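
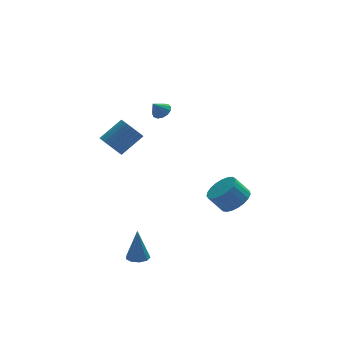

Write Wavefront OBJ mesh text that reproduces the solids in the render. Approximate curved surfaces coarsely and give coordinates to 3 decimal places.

v -0.289 3.684 2.348
v 0.138 3.255 2.558
v -0.871 3.496 3.152
v 0.234 3.572 2.701
v 0.163 3.924 2.733
v -0.05 4.2 2.642
v -0.34 4.312 2.459
v -0.613 4.225 2.24
v -0.783 3.966 2.056
v -0.796 3.617 1.964
v -0.648 3.29 1.995
v -0.386 3.088 2.138
v -0.093 3.075 2.348
v 3.314 0.517 -4.069
v 3.822 -0.248 -3.5
v 2.994 0.019 -2.402
v 2.486 0.783 -2.971
v 4.066 0.117 -3.404
v 3.238 0.384 -2.307
v 4.18 0.551 -3.424
v 3.352 0.818 -2.327
v 4.144 0.979 -3.555
v 3.316 1.246 -2.458
v 3.964 1.327 -3.775
v 3.137 1.594 -2.678
v 3.672 1.535 -4.046
v 2.845 1.802 -2.949
v 3.318 1.567 -4.32
v 2.491 1.834 -3.223
v 2.964 1.417 -4.552
v 2.136 1.684 -3.454
v 2.669 1.111 -4.699
v 1.842 1.378 -3.602
v 2.487 0.703 -4.738
v 1.659 0.97 -3.64
v 2.447 0.262 -4.661
v 1.619 0.529 -3.563
v 2.557 -0.134 -4.481
v 1.729 0.133 -3.384
v 2.798 -0.418 -4.23
v 1.97 -0.152 -3.133
v 3.128 -0.541 -3.952
v 2.301 -0.274 -2.854
v 3.49 -0.481 -3.693
v 2.663 -0.214 -2.596
v -3.668 -3.467 -4.98
v -3.01 -3.676 -4.972
v -3.632 -3.273 -2.92
v -3.03 -3.207 -5.016
v -3.348 -2.859 -5.043
v -3.816 -2.796 -5.041
v -4.214 -3.047 -5.01
v -4.357 -3.495 -4.966
v -4.178 -3.929 -4.928
v -3.76 -4.148 -4.914
v -3.299 -4.048 -4.932
v -4.529 -1.035 2.771
v -4.058 -1.613 2.363
v -2.719 -1.282 3.441
v -3.191 -0.705 3.849
v -3.987 -1.338 2.191
v -2.649 -1.008 3.269
v -3.999 -1.017 2.107
v -2.66 -0.687 3.185
v -4.091 -0.699 2.124
v -2.753 -0.369 3.203
v -4.25 -0.433 2.24
v -2.912 -0.102 3.318
v -4.452 -0.257 2.437
v -3.114 0.073 3.515
v -4.666 -0.201 2.684
v -3.327 0.13 3.763
v -4.858 -0.271 2.945
v -3.52 0.059 4.023
v -5.001 -0.458 3.179
v -3.662 -0.127 4.257
v -5.071 -0.732 3.351
v -3.733 -0.402 4.429
v -5.06 -1.053 3.435
v -3.721 -0.723 4.513
v -4.967 -1.371 3.417
v -3.629 -1.041 4.496
v -4.808 -1.638 3.302
v -3.47 -1.307 4.38
v -4.606 -1.813 3.105
v -3.268 -1.483 4.183
v -4.393 -1.87 2.857
v -3.054 -1.539 3.936
v -4.2 -1.799 2.597
v -2.862 -1.469 3.675
f 2 1 4
f 2 4 3
f 4 1 5
f 4 5 3
f 5 1 6
f 5 6 3
f 6 1 7
f 6 7 3
f 7 1 8
f 7 8 3
f 8 1 9
f 8 9 3
f 9 1 10
f 9 10 3
f 10 1 11
f 10 11 3
f 11 1 12
f 11 12 3
f 12 1 13
f 12 13 3
f 13 1 2
f 13 2 3
f 15 14 18
f 15 18 16
f 16 18 19
f 16 19 17
f 18 14 20
f 18 20 19
f 19 20 21
f 19 21 17
f 20 14 22
f 20 22 21
f 21 22 23
f 21 23 17
f 22 14 24
f 22 24 23
f 23 24 25
f 23 25 17
f 24 14 26
f 24 26 25
f 25 26 27
f 25 27 17
f 26 14 28
f 26 28 27
f 27 28 29
f 27 29 17
f 28 14 30
f 28 30 29
f 29 30 31
f 29 31 17
f 30 14 32
f 30 32 31
f 31 32 33
f 31 33 17
f 32 14 34
f 32 34 33
f 33 34 35
f 33 35 17
f 34 14 36
f 34 36 35
f 35 36 37
f 35 37 17
f 36 14 38
f 36 38 37
f 37 38 39
f 37 39 17
f 38 14 40
f 38 40 39
f 39 40 41
f 39 41 17
f 40 14 42
f 40 42 41
f 41 42 43
f 41 43 17
f 42 14 44
f 42 44 43
f 43 44 45
f 43 45 17
f 44 14 15
f 44 15 45
f 45 15 16
f 45 16 17
f 47 46 49
f 47 49 48
f 49 46 50
f 49 50 48
f 50 46 51
f 50 51 48
f 51 46 52
f 51 52 48
f 52 46 53
f 52 53 48
f 53 46 54
f 53 54 48
f 54 46 55
f 54 55 48
f 55 46 56
f 55 56 48
f 56 46 47
f 56 47 48
f 58 57 61
f 58 61 59
f 59 61 62
f 59 62 60
f 61 57 63
f 61 63 62
f 62 63 64
f 62 64 60
f 63 57 65
f 63 65 64
f 64 65 66
f 64 66 60
f 65 57 67
f 65 67 66
f 66 67 68
f 66 68 60
f 67 57 69
f 67 69 68
f 68 69 70
f 68 70 60
f 69 57 71
f 69 71 70
f 70 71 72
f 70 72 60
f 71 57 73
f 71 73 72
f 72 73 74
f 72 74 60
f 73 57 75
f 73 75 74
f 74 75 76
f 74 76 60
f 75 57 77
f 75 77 76
f 76 77 78
f 76 78 60
f 77 57 79
f 77 79 78
f 78 79 80
f 78 80 60
f 79 57 81
f 79 81 80
f 80 81 82
f 80 82 60
f 81 57 83
f 81 83 82
f 82 83 84
f 82 84 60
f 83 57 85
f 83 85 84
f 84 85 86
f 84 86 60
f 85 57 87
f 85 87 86
f 86 87 88
f 86 88 60
f 87 57 89
f 87 89 88
f 88 89 90
f 88 90 60
f 89 57 58
f 89 58 90
f 90 58 59
f 90 59 60



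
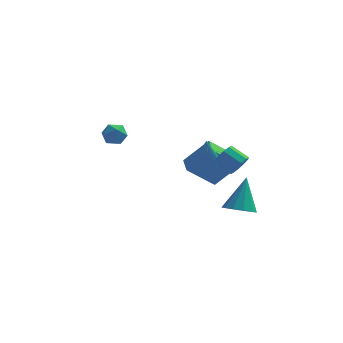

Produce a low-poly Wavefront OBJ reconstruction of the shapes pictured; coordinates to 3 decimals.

v 3.576 -0.251 -1.252
v 4.397 0.057 -1.533
v 3.824 0.791 0.612
v 4.049 0.41 -1.684
v 3.551 0.553 -1.698
v 3.061 0.441 -1.571
v 2.735 0.11 -1.342
v 2.676 -0.337 -1.085
v 2.903 -0.756 -0.881
v 3.344 -1.014 -0.795
v 3.859 -1.031 -0.854
v 4.284 -0.799 -1.04
v 4.484 -0.394 -1.293
v 3.729 -1.741 2.672
v 4.085 -1.193 2.894
v 3.187 -0.851 3.489
v 2.831 -1.399 3.268
v 3.886 -1.084 2.533
v 2.989 -0.742 3.128
v 3.628 -1.226 2.224
v 2.73 -0.884 2.82
v 3.408 -1.565 2.087
v 2.51 -1.223 2.683
v 3.311 -1.971 2.174
v 2.413 -1.629 2.769
v 3.373 -2.289 2.451
v 2.475 -1.947 3.046
v 3.571 -2.398 2.812
v 2.674 -2.056 3.407
v 3.83 -2.256 3.12
v 2.932 -1.914 3.716
v 4.05 -1.917 3.257
v 3.152 -1.575 3.853
v 4.147 -1.511 3.171
v 3.249 -1.169 3.766
v 1.674 1.947 1.097
v 2.35 1.787 1.013
v 1.706 1.093 2.983
v 2.35 2.117 1.163
v 2.168 2.402 1.295
v 1.854 2.564 1.374
v 1.492 2.561 1.378
v 1.178 2.394 1.308
v 0.998 2.107 1.181
v 0.998 1.776 1.032
v 1.18 1.492 0.9
v 1.494 1.329 0.821
v 1.856 1.332 0.816
v 2.17 1.5 0.886
v 0.515 2.335 0.174
v 1.848 2.463 1.66
v 0.198 3.392 0.367
v 1.532 3.52 1.852
v 1.928 3 -1.152
v 3.262 3.128 0.333
v 1.612 4.057 -0.96
v 2.945 4.185 0.526
v -4.162 3.322 2.182
v -3.666 3.606 1.654
v -3.214 2.714 2.746
v -2.718 2.998 2.218
v -3.044 3.474 2.741
v -3.629 3.849 2.392
v -3.251 2.471 2.008
v -3.836 2.846 1.659
v -3.103 3.079 1.546
v -2.975 3.699 1.999
v -3.905 2.621 2.401
v -3.777 3.241 2.854
f 2 1 4
f 2 4 3
f 4 1 5
f 4 5 3
f 5 1 6
f 5 6 3
f 6 1 7
f 6 7 3
f 7 1 8
f 7 8 3
f 8 1 9
f 8 9 3
f 9 1 10
f 9 10 3
f 10 1 11
f 10 11 3
f 11 1 12
f 11 12 3
f 12 1 13
f 12 13 3
f 13 1 2
f 13 2 3
f 15 14 18
f 15 18 16
f 16 18 19
f 16 19 17
f 18 14 20
f 18 20 19
f 19 20 21
f 19 21 17
f 20 14 22
f 20 22 21
f 21 22 23
f 21 23 17
f 22 14 24
f 22 24 23
f 23 24 25
f 23 25 17
f 24 14 26
f 24 26 25
f 25 26 27
f 25 27 17
f 26 14 28
f 26 28 27
f 27 28 29
f 27 29 17
f 28 14 30
f 28 30 29
f 29 30 31
f 29 31 17
f 30 14 32
f 30 32 31
f 31 32 33
f 31 33 17
f 32 14 34
f 32 34 33
f 33 34 35
f 33 35 17
f 34 14 15
f 34 15 35
f 35 15 16
f 35 16 17
f 37 36 39
f 37 39 38
f 39 36 40
f 39 40 38
f 40 36 41
f 40 41 38
f 41 36 42
f 41 42 38
f 42 36 43
f 42 43 38
f 43 36 44
f 43 44 38
f 44 36 45
f 44 45 38
f 45 36 46
f 45 46 38
f 46 36 47
f 46 47 38
f 47 36 48
f 47 48 38
f 48 36 49
f 48 49 38
f 49 36 37
f 49 37 38
f 51 53 50
f 54 51 50
f 50 53 52
f 52 54 50
f 51 57 53
f 55 51 54
f 55 57 51
f 53 57 52
f 56 54 52
f 52 57 56
f 56 55 54
f 57 55 56
f 58 69 63
f 58 63 59
f 58 59 65
f 58 65 68
f 58 68 69
f 59 63 67
f 63 69 62
f 69 68 60
f 68 65 64
f 65 59 66
f 61 67 62
f 61 62 60
f 61 60 64
f 61 64 66
f 61 66 67
f 62 67 63
f 60 62 69
f 64 60 68
f 66 64 65
f 67 66 59



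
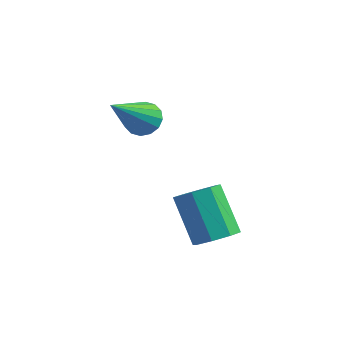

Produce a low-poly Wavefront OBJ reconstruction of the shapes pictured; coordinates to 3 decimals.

v -0.496 -2.59 -4.519
v 0.017 -2.749 -4.086
v -0.911 -2.269 -2.809
v -1.424 -2.11 -3.241
v 0.043 -2.249 -4.255
v -0.885 -1.769 -2.978
v -0.247 -1.949 -4.579
v -1.175 -1.469 -3.302
v -0.683 -2.025 -4.867
v -1.611 -1.545 -3.59
v -1.009 -2.431 -4.951
v -1.937 -1.951 -3.674
v -1.035 -2.931 -4.782
v -1.963 -2.451 -3.505
v -0.745 -3.231 -4.458
v -1.673 -2.751 -3.181
v -0.309 -3.155 -4.17
v -1.237 -2.675 -2.893
v -3.867 -0.982 -1.841
v -3.285 -1.082 -1.948
v -3.873 -2.578 -0.399
v -3.29 -0.873 -1.718
v -3.449 -0.694 -1.52
v -3.721 -0.593 -1.409
v -4.031 -0.595 -1.413
v -4.298 -0.702 -1.532
v -4.449 -0.883 -1.733
v -4.444 -1.091 -1.964
v -4.285 -1.27 -2.161
v -4.013 -1.372 -2.273
v -3.703 -1.37 -2.269
v -3.436 -1.263 -2.15
f 2 1 5
f 2 5 3
f 3 5 6
f 3 6 4
f 5 1 7
f 5 7 6
f 6 7 8
f 6 8 4
f 7 1 9
f 7 9 8
f 8 9 10
f 8 10 4
f 9 1 11
f 9 11 10
f 10 11 12
f 10 12 4
f 11 1 13
f 11 13 12
f 12 13 14
f 12 14 4
f 13 1 15
f 13 15 14
f 14 15 16
f 14 16 4
f 15 1 17
f 15 17 16
f 16 17 18
f 16 18 4
f 17 1 2
f 17 2 18
f 18 2 3
f 18 3 4
f 20 19 22
f 20 22 21
f 22 19 23
f 22 23 21
f 23 19 24
f 23 24 21
f 24 19 25
f 24 25 21
f 25 19 26
f 25 26 21
f 26 19 27
f 26 27 21
f 27 19 28
f 27 28 21
f 28 19 29
f 28 29 21
f 29 19 30
f 29 30 21
f 30 19 31
f 30 31 21
f 31 19 32
f 31 32 21
f 32 19 20
f 32 20 21



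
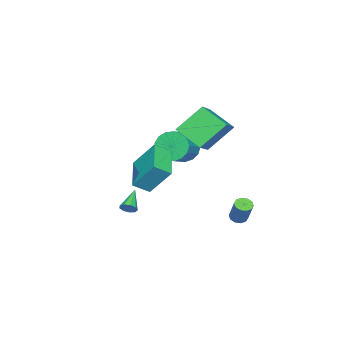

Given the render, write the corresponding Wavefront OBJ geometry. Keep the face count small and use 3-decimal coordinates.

v -2.18 2.022 -4.045
v -1.86 2.364 -4.315
v -1.38 2.979 -2.964
v -1.7 2.638 -2.695
v -2.157 2.51 -4.276
v -1.677 3.125 -2.925
v -2.463 2.47 -4.149
v -1.983 3.085 -2.798
v -2.661 2.259 -3.982
v -2.181 2.874 -2.631
v -2.675 1.958 -3.84
v -2.195 2.573 -2.489
v -2.5 1.681 -3.776
v -2.02 2.296 -2.425
v -2.203 1.535 -3.815
v -1.723 2.15 -2.464
v -1.897 1.575 -3.942
v -1.417 2.19 -2.591
v -1.699 1.786 -4.109
v -1.219 2.401 -2.758
v -1.685 2.087 -4.251
v -1.205 2.702 -2.9
v 2.346 -0.766 0.757
v 2.16 0.464 2.362
v 4.072 0.354 0.099
v 3.886 1.584 1.704
v 2.994 -1.424 1.336
v 2.808 -0.194 2.941
v 4.72 -0.304 0.678
v 4.534 0.926 2.283
v -3.818 -2.677 -0.492
v -3.42 -2.287 -1.405
v -2.004 -2.133 -0.722
v -2.402 -2.523 0.192
v -3.586 -1.872 -1.156
v -2.169 -1.717 -0.473
v -3.804 -1.64 -0.755
v -2.388 -1.486 -0.072
v -4.026 -1.647 -0.294
v -2.61 -1.492 0.39
v -4.201 -1.889 0.123
v -2.784 -1.734 0.806
v -4.287 -2.312 0.398
v -2.871 -2.157 1.081
v -4.266 -2.819 0.47
v -2.85 -2.664 1.153
v -4.143 -3.293 0.321
v -2.727 -3.138 1.004
v -3.945 -3.626 -0.014
v -2.529 -3.472 0.669
v -3.718 -3.742 -0.458
v -2.302 -3.587 0.225
v -3.514 -3.614 -0.91
v -2.098 -3.459 -0.227
v -3.38 -3.271 -1.266
v -1.963 -3.117 -0.583
v -3.346 -2.793 -1.445
v -1.929 -2.638 -0.761
v -1.154 0.638 1.215
v -1.172 -0.919 2.176
v -2.34 1.577 2.714
v -2.359 0.02 3.675
v 0.599 1.24 2.225
v 0.58 -0.317 3.186
v -0.588 2.179 3.724
v -0.606 0.622 4.685
v 0.262 -3.658 -3.949
v 0.567 -3.724 -3.521
v -1.002 -4.062 -3.111
v 0.447 -3.382 -3.536
v 0.241 -3.169 -3.745
v 0.044 -3.185 -4.049
v -0.05 -3.422 -4.306
v 0.001 -3.769 -4.397
v 0.175 -4.064 -4.277
v 0.389 -4.169 -4.005
v 0.544 -4.034 -3.706
f 2 1 5
f 2 5 3
f 3 5 6
f 3 6 4
f 5 1 7
f 5 7 6
f 6 7 8
f 6 8 4
f 7 1 9
f 7 9 8
f 8 9 10
f 8 10 4
f 9 1 11
f 9 11 10
f 10 11 12
f 10 12 4
f 11 1 13
f 11 13 12
f 12 13 14
f 12 14 4
f 13 1 15
f 13 15 14
f 14 15 16
f 14 16 4
f 15 1 17
f 15 17 16
f 16 17 18
f 16 18 4
f 17 1 19
f 17 19 18
f 18 19 20
f 18 20 4
f 19 1 21
f 19 21 20
f 20 21 22
f 20 22 4
f 21 1 2
f 21 2 22
f 22 2 3
f 22 3 4
f 24 26 23
f 27 24 23
f 23 26 25
f 25 27 23
f 24 30 26
f 28 24 27
f 28 30 24
f 26 30 25
f 29 27 25
f 25 30 29
f 29 28 27
f 30 28 29
f 32 31 35
f 32 35 33
f 33 35 36
f 33 36 34
f 35 31 37
f 35 37 36
f 36 37 38
f 36 38 34
f 37 31 39
f 37 39 38
f 38 39 40
f 38 40 34
f 39 31 41
f 39 41 40
f 40 41 42
f 40 42 34
f 41 31 43
f 41 43 42
f 42 43 44
f 42 44 34
f 43 31 45
f 43 45 44
f 44 45 46
f 44 46 34
f 45 31 47
f 45 47 46
f 46 47 48
f 46 48 34
f 47 31 49
f 47 49 48
f 48 49 50
f 48 50 34
f 49 31 51
f 49 51 50
f 50 51 52
f 50 52 34
f 51 31 53
f 51 53 52
f 52 53 54
f 52 54 34
f 53 31 55
f 53 55 54
f 54 55 56
f 54 56 34
f 55 31 57
f 55 57 56
f 56 57 58
f 56 58 34
f 57 31 32
f 57 32 58
f 58 32 33
f 58 33 34
f 60 62 59
f 63 60 59
f 59 62 61
f 61 63 59
f 60 66 62
f 64 60 63
f 64 66 60
f 62 66 61
f 65 63 61
f 61 66 65
f 65 64 63
f 66 64 65
f 68 67 70
f 68 70 69
f 70 67 71
f 70 71 69
f 71 67 72
f 71 72 69
f 72 67 73
f 72 73 69
f 73 67 74
f 73 74 69
f 74 67 75
f 74 75 69
f 75 67 76
f 75 76 69
f 76 67 77
f 76 77 69
f 77 67 68
f 77 68 69



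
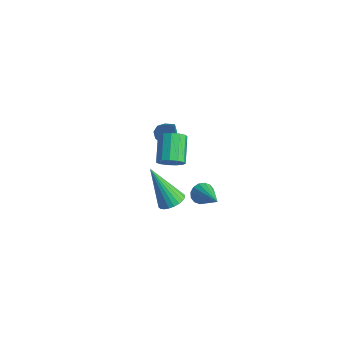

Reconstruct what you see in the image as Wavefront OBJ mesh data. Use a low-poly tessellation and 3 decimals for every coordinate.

v 0.324 -2.464 -4.634
v 0.736 -2.963 -4.504
v -0.704 -2.836 -2.806
v 0.86 -2.765 -4.394
v 0.902 -2.522 -4.321
v 0.856 -2.27 -4.295
v 0.73 -2.047 -4.321
v 0.541 -1.888 -4.394
v 0.32 -1.816 -4.504
v 0.099 -1.843 -4.634
v -0.088 -1.964 -4.764
v -0.212 -2.162 -4.874
v -0.254 -2.405 -4.947
v -0.208 -2.657 -4.973
v -0.081 -2.88 -4.947
v 0.107 -3.039 -4.873
v 0.329 -3.111 -4.763
v 0.549 -3.084 -4.634
v 2.428 -4.268 0.959
v 2.826 -3.796 0.904
v 2.01 -3.02 1.666
v 1.612 -3.492 1.721
v 2.602 -3.768 0.636
v 1.786 -2.992 1.399
v 2.324 -3.899 0.472
v 1.508 -3.123 1.234
v 2.078 -4.147 0.461
v 1.262 -3.371 1.224
v 1.944 -4.434 0.609
v 1.128 -3.658 1.372
v 1.963 -4.668 0.868
v 1.147 -3.892 1.63
v 2.13 -4.775 1.155
v 1.314 -3.999 1.918
v 2.392 -4.721 1.381
v 1.575 -3.945 2.143
v 2.665 -4.523 1.472
v 1.849 -3.747 2.234
v 2.863 -4.245 1.4
v 2.047 -3.468 2.163
v 2.923 -3.973 1.188
v 2.107 -3.197 1.951
v 2.53 -2.606 -2.213
v 2.825 -2.352 -2.602
v 3.97 -3.014 -1.387
v 2.77 -2.151 -2.408
v 2.651 -2.072 -2.161
v 2.5 -2.136 -1.929
v 2.356 -2.326 -1.773
v 2.259 -2.591 -1.735
v 2.235 -2.86 -1.825
v 2.29 -3.061 -2.019
v 2.409 -3.14 -2.266
v 2.56 -3.076 -2.498
v 2.704 -2.886 -2.654
v 2.801 -2.621 -2.692
v -1.489 -1.313 -1.782
v -1.242 -1.726 -2.027
v -0.411 -1.667 -0.098
v -1.052 -1.414 -2.083
v -1.067 -1.055 -1.998
v -1.28 -0.817 -1.812
v -1.59 -0.811 -1.612
v -1.853 -1.04 -1.491
v -1.946 -1.397 -1.506
v -1.825 -1.715 -1.651
v -1.547 -1.845 -1.856
f 2 1 4
f 2 4 3
f 4 1 5
f 4 5 3
f 5 1 6
f 5 6 3
f 6 1 7
f 6 7 3
f 7 1 8
f 7 8 3
f 8 1 9
f 8 9 3
f 9 1 10
f 9 10 3
f 10 1 11
f 10 11 3
f 11 1 12
f 11 12 3
f 12 1 13
f 12 13 3
f 13 1 14
f 13 14 3
f 14 1 15
f 14 15 3
f 15 1 16
f 15 16 3
f 16 1 17
f 16 17 3
f 17 1 18
f 17 18 3
f 18 1 2
f 18 2 3
f 20 19 23
f 20 23 21
f 21 23 24
f 21 24 22
f 23 19 25
f 23 25 24
f 24 25 26
f 24 26 22
f 25 19 27
f 25 27 26
f 26 27 28
f 26 28 22
f 27 19 29
f 27 29 28
f 28 29 30
f 28 30 22
f 29 19 31
f 29 31 30
f 30 31 32
f 30 32 22
f 31 19 33
f 31 33 32
f 32 33 34
f 32 34 22
f 33 19 35
f 33 35 34
f 34 35 36
f 34 36 22
f 35 19 37
f 35 37 36
f 36 37 38
f 36 38 22
f 37 19 39
f 37 39 38
f 38 39 40
f 38 40 22
f 39 19 41
f 39 41 40
f 40 41 42
f 40 42 22
f 41 19 20
f 41 20 42
f 42 20 21
f 42 21 22
f 44 43 46
f 44 46 45
f 46 43 47
f 46 47 45
f 47 43 48
f 47 48 45
f 48 43 49
f 48 49 45
f 49 43 50
f 49 50 45
f 50 43 51
f 50 51 45
f 51 43 52
f 51 52 45
f 52 43 53
f 52 53 45
f 53 43 54
f 53 54 45
f 54 43 55
f 54 55 45
f 55 43 56
f 55 56 45
f 56 43 44
f 56 44 45
f 58 57 60
f 58 60 59
f 60 57 61
f 60 61 59
f 61 57 62
f 61 62 59
f 62 57 63
f 62 63 59
f 63 57 64
f 63 64 59
f 64 57 65
f 64 65 59
f 65 57 66
f 65 66 59
f 66 57 67
f 66 67 59
f 67 57 58
f 67 58 59



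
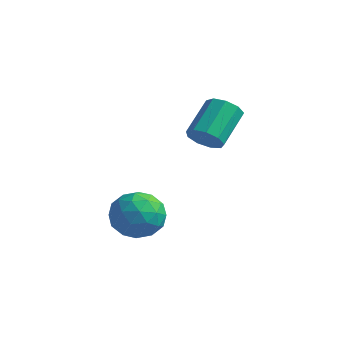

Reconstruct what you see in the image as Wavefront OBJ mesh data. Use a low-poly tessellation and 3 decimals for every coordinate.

v 2.754 2.266 0.324
v 3.549 2.199 0.619
v 3.22 3.727 1.851
v 2.426 3.794 1.556
v 3.535 2.562 0.165
v 3.207 4.09 1.397
v 3.156 2.787 -0.215
v 2.827 4.315 1.017
v 2.589 2.767 -0.342
v 2.26 4.295 0.89
v 2.099 2.514 -0.158
v 1.771 4.042 1.074
v 1.916 2.144 0.252
v 1.588 3.672 1.484
v 2.125 1.831 0.695
v 1.797 3.359 1.927
v 2.628 1.722 0.965
v 2.3 3.25 2.197
v 3.191 1.867 0.935
v 2.862 3.395 2.167
v 1.97 -0.711 -1.939
v 3.171 -0.695 -2.207
v 1.609 -1.725 -3.613
v 2.81 -1.709 -3.881
v 2.4 -2.38 -2.935
v 2.623 -1.753 -1.9
v 2.157 -0.667 -3.92
v 2.38 -0.04 -2.885
v 3.286 -0.668 -3.432
v 3.436 -1.727 -2.823
v 1.344 -0.693 -2.997
v 1.494 -1.752 -2.388
v 2.602 -0.614 -1.926
v 2.178 -1.806 -3.894
v 1.937 -2.2 -3.338
v 2.642 -2.191 -3.496
v 2.28 -1.236 -1.745
v 2.986 -1.226 -1.903
v 2.533 -2.217 -2.331
v 1.794 -1.194 -3.917
v 2.5 -1.184 -4.075
v 2.138 -0.229 -2.324
v 2.843 -0.22 -2.482
v 2.247 -0.203 -3.489
v 3.376 -0.589 -2.803
v 3.163 -1.185 -3.788
v 2.78 -0.572 -3.81
v 2.911 -0.204 -3.202
v 3.464 -1.211 -2.446
v 3.252 -1.807 -3.43
v 3.011 -2.201 -2.873
v 3.142 -1.833 -2.265
v 3.532 -1.195 -3.165
v 1.528 -0.613 -2.39
v 1.316 -1.209 -3.374
v 1.638 -0.587 -3.555
v 1.769 -0.219 -2.947
v 1.617 -1.235 -2.032
v 1.404 -1.831 -3.017
v 1.869 -2.216 -2.618
v 2 -1.848 -2.01
v 1.248 -1.225 -2.655
f 2 1 5
f 2 5 3
f 3 5 6
f 3 6 4
f 5 1 7
f 5 7 6
f 6 7 8
f 6 8 4
f 7 1 9
f 7 9 8
f 8 9 10
f 8 10 4
f 9 1 11
f 9 11 10
f 10 11 12
f 10 12 4
f 11 1 13
f 11 13 12
f 12 13 14
f 12 14 4
f 13 1 15
f 13 15 14
f 14 15 16
f 14 16 4
f 15 1 17
f 15 17 16
f 16 17 18
f 16 18 4
f 17 1 19
f 17 19 18
f 18 19 20
f 18 20 4
f 19 1 2
f 19 2 20
f 20 2 3
f 20 3 4
f 21 58 37
f 58 32 61
f 37 61 26
f 58 61 37
f 21 37 33
f 37 26 38
f 33 38 22
f 37 38 33
f 21 33 42
f 33 22 43
f 42 43 28
f 33 43 42
f 21 42 54
f 42 28 57
f 54 57 31
f 42 57 54
f 21 54 58
f 54 31 62
f 58 62 32
f 54 62 58
f 22 38 49
f 38 26 52
f 49 52 30
f 38 52 49
f 26 61 39
f 61 32 60
f 39 60 25
f 61 60 39
f 32 62 59
f 62 31 55
f 59 55 23
f 62 55 59
f 31 57 56
f 57 28 44
f 56 44 27
f 57 44 56
f 28 43 48
f 43 22 45
f 48 45 29
f 43 45 48
f 24 50 36
f 50 30 51
f 36 51 25
f 50 51 36
f 24 36 34
f 36 25 35
f 34 35 23
f 36 35 34
f 24 34 41
f 34 23 40
f 41 40 27
f 34 40 41
f 24 41 46
f 41 27 47
f 46 47 29
f 41 47 46
f 24 46 50
f 46 29 53
f 50 53 30
f 46 53 50
f 25 51 39
f 51 30 52
f 39 52 26
f 51 52 39
f 23 35 59
f 35 25 60
f 59 60 32
f 35 60 59
f 27 40 56
f 40 23 55
f 56 55 31
f 40 55 56
f 29 47 48
f 47 27 44
f 48 44 28
f 47 44 48
f 30 53 49
f 53 29 45
f 49 45 22
f 53 45 49



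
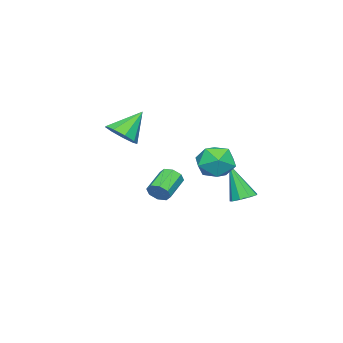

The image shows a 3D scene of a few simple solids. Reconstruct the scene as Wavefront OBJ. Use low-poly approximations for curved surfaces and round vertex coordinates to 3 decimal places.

v 1.983 0.94 -1.474
v 2.215 1.117 -1.007
v 1.068 1.117 -0.439
v 0.837 0.94 -0.906
v 2.092 1.433 -1.256
v 0.945 1.434 -0.688
v 1.905 1.461 -1.633
v 0.758 1.461 -1.064
v 1.765 1.183 -1.916
v 0.618 1.183 -1.348
v 1.752 0.763 -1.941
v 0.605 0.763 -1.373
v 1.875 0.446 -1.692
v 0.728 0.447 -1.124
v 2.062 0.419 -1.316
v 0.915 0.419 -0.747
v 2.202 0.697 -1.032
v 1.055 0.697 -0.464
v -1.079 -2.562 0.317
v -0.398 -2.525 0.841
v -2.021 -2.018 1.503
v -0.461 -2.014 0.556
v -0.813 -1.76 0.159
v -1.29 -1.881 -0.164
v -1.667 -2.321 -0.262
v -1.77 -2.874 -0.089
v -1.549 -3.281 0.273
v -1.108 -3.352 0.656
v -0.653 -3.053 0.88
v -3.465 2.163 -3.374
v -2.889 1.892 -3.438
v -3.635 1.377 -1.586
v -2.848 2.289 -3.26
v -3.096 2.628 -3.134
v -3.517 2.749 -3.121
v -3.913 2.595 -3.226
v -4.1 2.24 -3.4
v -3.99 1.848 -3.562
v -3.634 1.604 -3.636
v -3.199 1.621 -3.587
v -0.235 3.212 0.165
v 0.557 3.734 0.04
v 0.623 1.926 0.24
v 1.415 2.448 0.115
v 0.919 2.52 0.93
v 0.388 3.315 0.883
v 0.792 2.345 -0.603
v 0.261 3.14 -0.65
v 1.192 3.198 -0.435
v 1.27 3.306 0.513
v -0.09 2.354 -0.233
v -0.012 2.462 0.715
f 2 1 5
f 2 5 3
f 3 5 6
f 3 6 4
f 5 1 7
f 5 7 6
f 6 7 8
f 6 8 4
f 7 1 9
f 7 9 8
f 8 9 10
f 8 10 4
f 9 1 11
f 9 11 10
f 10 11 12
f 10 12 4
f 11 1 13
f 11 13 12
f 12 13 14
f 12 14 4
f 13 1 15
f 13 15 14
f 14 15 16
f 14 16 4
f 15 1 17
f 15 17 16
f 16 17 18
f 16 18 4
f 17 1 2
f 17 2 18
f 18 2 3
f 18 3 4
f 20 19 22
f 20 22 21
f 22 19 23
f 22 23 21
f 23 19 24
f 23 24 21
f 24 19 25
f 24 25 21
f 25 19 26
f 25 26 21
f 26 19 27
f 26 27 21
f 27 19 28
f 27 28 21
f 28 19 29
f 28 29 21
f 29 19 20
f 29 20 21
f 31 30 33
f 31 33 32
f 33 30 34
f 33 34 32
f 34 30 35
f 34 35 32
f 35 30 36
f 35 36 32
f 36 30 37
f 36 37 32
f 37 30 38
f 37 38 32
f 38 30 39
f 38 39 32
f 39 30 40
f 39 40 32
f 40 30 31
f 40 31 32
f 41 52 46
f 41 46 42
f 41 42 48
f 41 48 51
f 41 51 52
f 42 46 50
f 46 52 45
f 52 51 43
f 51 48 47
f 48 42 49
f 44 50 45
f 44 45 43
f 44 43 47
f 44 47 49
f 44 49 50
f 45 50 46
f 43 45 52
f 47 43 51
f 49 47 48
f 50 49 42



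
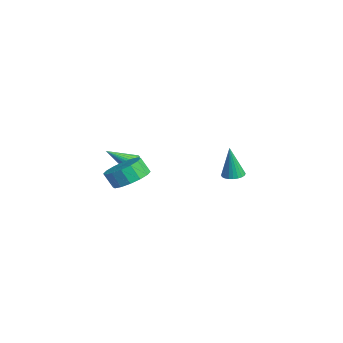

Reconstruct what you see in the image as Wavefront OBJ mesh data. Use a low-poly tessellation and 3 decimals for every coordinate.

v -0.267 -1.697 -3.071
v 0.009 -2.052 -3.512
v -0.333 -3.163 -1.929
v 0.215 -1.959 -3.38
v 0.338 -1.82 -3.195
v 0.357 -1.66 -2.988
v 0.267 -1.507 -2.796
v 0.085 -1.386 -2.651
v -0.157 -1.319 -2.579
v -0.419 -1.317 -2.592
v -0.654 -1.381 -2.688
v -0.823 -1.499 -2.85
v -0.895 -1.652 -3.05
v -0.859 -1.812 -3.254
v -0.72 -1.953 -3.426
v -0.503 -2.049 -3.537
v -0.245 -2.084 -3.567
v 4.102 -3.049 -1.918
v 4.781 -2.404 -1.34
v 4.418 -2.807 -0.464
v 3.738 -3.451 -1.042
v 4.303 -2.1 -1.398
v 3.94 -2.503 -0.523
v 3.771 -2.05 -1.596
v 3.408 -2.453 -0.72
v 3.328 -2.268 -1.88
v 2.965 -2.67 -1.004
v 3.092 -2.694 -2.174
v 2.729 -3.097 -1.298
v 3.127 -3.216 -2.399
v 2.764 -3.619 -1.523
v 3.422 -3.693 -2.496
v 3.059 -4.096 -1.62
v 3.9 -3.997 -2.437
v 3.537 -4.4 -1.562
v 4.432 -4.047 -2.24
v 4.069 -4.45 -1.364
v 4.875 -3.83 -1.956
v 4.512 -4.232 -1.08
v 5.111 -3.403 -1.662
v 4.748 -3.806 -0.786
v 5.076 -2.881 -1.437
v 4.713 -3.284 -0.561
v 0.607 3.771 -4.369
v 1.048 4.271 -4.303
v 0.553 3.549 -2.311
v 0.822 4.401 -4.295
v 0.563 4.436 -4.298
v 0.31 4.369 -4.312
v 0.103 4.211 -4.335
v -0.027 3.986 -4.362
v -0.061 3.728 -4.391
v 0.007 3.477 -4.416
v 0.166 3.271 -4.434
v 0.393 3.14 -4.442
v 0.652 3.106 -4.439
v 0.904 3.173 -4.425
v 1.111 3.331 -4.403
v 1.242 3.556 -4.375
v 1.276 3.813 -4.346
v 1.208 4.064 -4.321
f 2 1 4
f 2 4 3
f 4 1 5
f 4 5 3
f 5 1 6
f 5 6 3
f 6 1 7
f 6 7 3
f 7 1 8
f 7 8 3
f 8 1 9
f 8 9 3
f 9 1 10
f 9 10 3
f 10 1 11
f 10 11 3
f 11 1 12
f 11 12 3
f 12 1 13
f 12 13 3
f 13 1 14
f 13 14 3
f 14 1 15
f 14 15 3
f 15 1 16
f 15 16 3
f 16 1 17
f 16 17 3
f 17 1 2
f 17 2 3
f 19 18 22
f 19 22 20
f 20 22 23
f 20 23 21
f 22 18 24
f 22 24 23
f 23 24 25
f 23 25 21
f 24 18 26
f 24 26 25
f 25 26 27
f 25 27 21
f 26 18 28
f 26 28 27
f 27 28 29
f 27 29 21
f 28 18 30
f 28 30 29
f 29 30 31
f 29 31 21
f 30 18 32
f 30 32 31
f 31 32 33
f 31 33 21
f 32 18 34
f 32 34 33
f 33 34 35
f 33 35 21
f 34 18 36
f 34 36 35
f 35 36 37
f 35 37 21
f 36 18 38
f 36 38 37
f 37 38 39
f 37 39 21
f 38 18 40
f 38 40 39
f 39 40 41
f 39 41 21
f 40 18 42
f 40 42 41
f 41 42 43
f 41 43 21
f 42 18 19
f 42 19 43
f 43 19 20
f 43 20 21
f 45 44 47
f 45 47 46
f 47 44 48
f 47 48 46
f 48 44 49
f 48 49 46
f 49 44 50
f 49 50 46
f 50 44 51
f 50 51 46
f 51 44 52
f 51 52 46
f 52 44 53
f 52 53 46
f 53 44 54
f 53 54 46
f 54 44 55
f 54 55 46
f 55 44 56
f 55 56 46
f 56 44 57
f 56 57 46
f 57 44 58
f 57 58 46
f 58 44 59
f 58 59 46
f 59 44 60
f 59 60 46
f 60 44 61
f 60 61 46
f 61 44 45
f 61 45 46



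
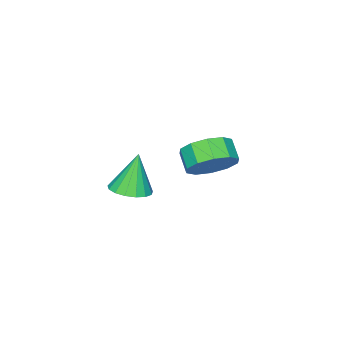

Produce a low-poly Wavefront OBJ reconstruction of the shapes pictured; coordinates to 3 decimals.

v 1.016 -0.189 2.345
v 1.471 -0.896 2.477
v 0.524 -0.191 4.035
v 1.734 -0.595 2.554
v 1.832 -0.201 2.583
v 1.744 0.195 2.558
v 1.489 0.503 2.483
v 1.126 0.653 2.378
v 0.737 0.609 2.264
v 0.413 0.383 2.17
v 0.227 0.025 2.115
v 0.221 -0.382 2.113
v 0.398 -0.744 2.165
v 0.717 -0.98 2.257
v 1.104 -1.035 2.37
v -3.086 0.398 1.765
v -2.194 0.385 2.374
v -2.622 -0.312 2.984
v -3.514 -0.298 2.375
v -2.604 0.851 2.619
v -3.032 0.155 3.229
v -3.198 1.144 2.537
v -3.626 0.448 3.148
v -3.75 1.153 2.161
v -4.177 0.456 2.772
v -4.048 0.873 1.633
v -4.475 0.176 2.244
v -3.978 0.412 1.156
v -4.406 -0.285 1.766
v -3.568 -0.055 0.911
v -3.996 -0.751 1.521
v -2.974 -0.348 0.992
v -3.402 -1.044 1.603
v -2.423 -0.356 1.368
v -2.85 -1.053 1.979
v -2.125 -0.076 1.896
v -2.552 -0.773 2.507
f 2 1 4
f 2 4 3
f 4 1 5
f 4 5 3
f 5 1 6
f 5 6 3
f 6 1 7
f 6 7 3
f 7 1 8
f 7 8 3
f 8 1 9
f 8 9 3
f 9 1 10
f 9 10 3
f 10 1 11
f 10 11 3
f 11 1 12
f 11 12 3
f 12 1 13
f 12 13 3
f 13 1 14
f 13 14 3
f 14 1 15
f 14 15 3
f 15 1 2
f 15 2 3
f 17 16 20
f 17 20 18
f 18 20 21
f 18 21 19
f 20 16 22
f 20 22 21
f 21 22 23
f 21 23 19
f 22 16 24
f 22 24 23
f 23 24 25
f 23 25 19
f 24 16 26
f 24 26 25
f 25 26 27
f 25 27 19
f 26 16 28
f 26 28 27
f 27 28 29
f 27 29 19
f 28 16 30
f 28 30 29
f 29 30 31
f 29 31 19
f 30 16 32
f 30 32 31
f 31 32 33
f 31 33 19
f 32 16 34
f 32 34 33
f 33 34 35
f 33 35 19
f 34 16 36
f 34 36 35
f 35 36 37
f 35 37 19
f 36 16 17
f 36 17 37
f 37 17 18
f 37 18 19



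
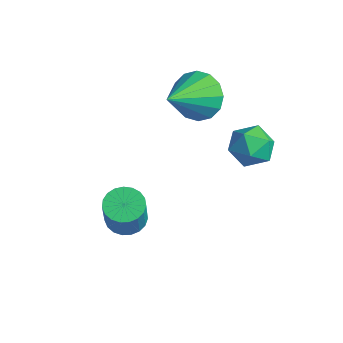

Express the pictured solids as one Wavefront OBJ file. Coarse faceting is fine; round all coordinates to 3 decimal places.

v 0.576 -1.217 -3.224
v 1.241 -1.451 -3.532
v 1.79 -1.877 -2.025
v 1.124 -1.643 -1.716
v 1.302 -1.143 -3.467
v 1.851 -1.569 -1.96
v 1.238 -0.848 -3.361
v 1.786 -1.275 -1.853
v 1.059 -0.617 -3.23
v 1.607 -1.043 -1.722
v 0.796 -0.49 -3.099
v 1.345 -0.916 -1.591
v 0.495 -0.488 -2.989
v 1.044 -0.914 -1.481
v 0.209 -0.612 -2.919
v 0.757 -1.039 -1.412
v -0.015 -0.841 -2.903
v 0.534 -1.267 -1.395
v -0.136 -1.135 -2.942
v 0.413 -1.561 -1.434
v -0.134 -1.443 -3.029
v 0.414 -1.869 -1.522
v -0.01 -1.712 -3.151
v 0.539 -2.138 -1.643
v 0.216 -1.895 -3.285
v 0.765 -2.321 -1.777
v 0.504 -1.961 -3.408
v 1.053 -2.387 -1.9
v 0.804 -1.898 -3.5
v 1.353 -2.325 -1.992
v 1.065 -1.718 -3.544
v 1.614 -2.144 -2.036
v -0.686 2.77 0.69
v 0.357 3.027 0.586
v -0.154 1.05 1.79
v 0.193 3.278 1.058
v -0.206 3.392 1.431
v -0.735 3.34 1.606
v -1.25 3.136 1.536
v -1.615 2.833 1.239
v -1.73 2.514 0.795
v -1.566 2.263 0.323
v -1.167 2.148 -0.05
v -0.638 2.2 -0.226
v -0.123 2.405 -0.155
v 0.242 2.707 0.142
v 3.032 2.663 1.929
v 3.541 2.975 1.236
v 3.159 1.285 1.404
v 3.668 1.597 0.711
v 4.001 1.606 1.563
v 3.922 2.458 1.887
v 2.778 1.802 0.753
v 2.699 2.654 1.077
v 3.384 2.442 0.509
v 4.14 2.322 1.01
v 2.56 1.938 1.63
v 3.316 1.818 2.131
f 2 1 5
f 2 5 3
f 3 5 6
f 3 6 4
f 5 1 7
f 5 7 6
f 6 7 8
f 6 8 4
f 7 1 9
f 7 9 8
f 8 9 10
f 8 10 4
f 9 1 11
f 9 11 10
f 10 11 12
f 10 12 4
f 11 1 13
f 11 13 12
f 12 13 14
f 12 14 4
f 13 1 15
f 13 15 14
f 14 15 16
f 14 16 4
f 15 1 17
f 15 17 16
f 16 17 18
f 16 18 4
f 17 1 19
f 17 19 18
f 18 19 20
f 18 20 4
f 19 1 21
f 19 21 20
f 20 21 22
f 20 22 4
f 21 1 23
f 21 23 22
f 22 23 24
f 22 24 4
f 23 1 25
f 23 25 24
f 24 25 26
f 24 26 4
f 25 1 27
f 25 27 26
f 26 27 28
f 26 28 4
f 27 1 29
f 27 29 28
f 28 29 30
f 28 30 4
f 29 1 31
f 29 31 30
f 30 31 32
f 30 32 4
f 31 1 2
f 31 2 32
f 32 2 3
f 32 3 4
f 34 33 36
f 34 36 35
f 36 33 37
f 36 37 35
f 37 33 38
f 37 38 35
f 38 33 39
f 38 39 35
f 39 33 40
f 39 40 35
f 40 33 41
f 40 41 35
f 41 33 42
f 41 42 35
f 42 33 43
f 42 43 35
f 43 33 44
f 43 44 35
f 44 33 45
f 44 45 35
f 45 33 46
f 45 46 35
f 46 33 34
f 46 34 35
f 47 58 52
f 47 52 48
f 47 48 54
f 47 54 57
f 47 57 58
f 48 52 56
f 52 58 51
f 58 57 49
f 57 54 53
f 54 48 55
f 50 56 51
f 50 51 49
f 50 49 53
f 50 53 55
f 50 55 56
f 51 56 52
f 49 51 58
f 53 49 57
f 55 53 54
f 56 55 48



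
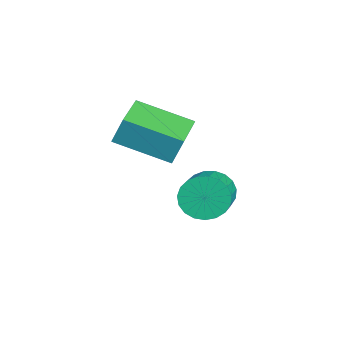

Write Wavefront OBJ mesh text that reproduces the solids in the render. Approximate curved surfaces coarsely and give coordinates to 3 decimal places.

v -4.267 2.772 0.639
v -4.041 2.47 0.05
v -2.647 2.065 0.791
v -2.873 2.368 1.381
v -3.945 2.743 0.018
v -2.551 2.338 0.76
v -3.905 3.021 0.094
v -2.511 2.616 0.836
v -3.927 3.256 0.264
v -2.533 2.851 1.006
v -4.008 3.407 0.499
v -2.614 3.003 1.241
v -4.134 3.449 0.758
v -2.74 3.045 1.5
v -4.283 3.374 0.997
v -2.889 2.969 1.738
v -4.429 3.195 1.173
v -3.035 2.79 1.915
v -4.547 2.942 1.258
v -3.153 2.538 2
v -4.617 2.661 1.235
v -3.223 2.256 1.977
v -4.626 2.398 1.109
v -3.232 1.994 1.851
v -4.573 2.201 0.902
v -3.179 1.796 1.644
v -4.467 2.102 0.65
v -3.073 1.697 1.392
v -4.327 2.119 0.395
v -2.933 1.714 1.137
v -4.176 2.249 0.183
v -2.782 1.844 0.925
v -4.527 0.556 3.411
v -4.482 0.852 4.207
v -3.93 1.996 2.841
v -3.885 2.292 3.636
v -3.195 0.048 3.524
v -3.15 0.344 4.319
v -2.598 1.488 2.953
v -2.553 1.784 3.749
f 2 1 5
f 2 5 3
f 3 5 6
f 3 6 4
f 5 1 7
f 5 7 6
f 6 7 8
f 6 8 4
f 7 1 9
f 7 9 8
f 8 9 10
f 8 10 4
f 9 1 11
f 9 11 10
f 10 11 12
f 10 12 4
f 11 1 13
f 11 13 12
f 12 13 14
f 12 14 4
f 13 1 15
f 13 15 14
f 14 15 16
f 14 16 4
f 15 1 17
f 15 17 16
f 16 17 18
f 16 18 4
f 17 1 19
f 17 19 18
f 18 19 20
f 18 20 4
f 19 1 21
f 19 21 20
f 20 21 22
f 20 22 4
f 21 1 23
f 21 23 22
f 22 23 24
f 22 24 4
f 23 1 25
f 23 25 24
f 24 25 26
f 24 26 4
f 25 1 27
f 25 27 26
f 26 27 28
f 26 28 4
f 27 1 29
f 27 29 28
f 28 29 30
f 28 30 4
f 29 1 31
f 29 31 30
f 30 31 32
f 30 32 4
f 31 1 2
f 31 2 32
f 32 2 3
f 32 3 4
f 34 36 33
f 37 34 33
f 33 36 35
f 35 37 33
f 34 40 36
f 38 34 37
f 38 40 34
f 36 40 35
f 39 37 35
f 35 40 39
f 39 38 37
f 40 38 39



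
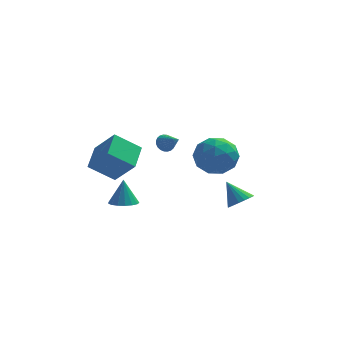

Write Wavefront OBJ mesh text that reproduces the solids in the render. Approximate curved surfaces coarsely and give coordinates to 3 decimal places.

v -1.681 0.11 -4.408
v -1.027 -0.152 -4.321
v -1.719 0.45 -3.092
v -0.973 0.173 -4.404
v -1.082 0.484 -4.487
v -1.328 0.709 -4.553
v -1.655 0.797 -4.585
v -1.988 0.727 -4.577
v -2.25 0.516 -4.53
v -2.382 0.212 -4.455
v -2.353 -0.116 -4.369
v -2.17 -0.392 -4.293
v -1.875 -0.553 -4.242
v -1.536 -0.562 -4.23
v -1.229 -0.418 -4.258
v -1.568 -3.83 -0.86
v -2.71 -4.035 -0.007
v -1.427 -2.53 -0.36
v -2.569 -2.735 0.493
v -0.631 -4.365 0.267
v -1.773 -4.57 1.12
v -0.49 -3.065 0.767
v -1.632 -3.27 1.62
v 3.731 -1.596 -3.157
v 4.252 -1.208 -2.994
v 3.049 -1.084 -2.203
v 4.116 -1.048 -3.177
v 3.913 -0.983 -3.356
v 3.679 -1.024 -3.502
v 3.454 -1.163 -3.587
v 3.276 -1.378 -3.599
v 3.178 -1.63 -3.534
v 3.174 -1.877 -3.404
v 3.268 -2.075 -3.231
v 3.441 -2.19 -3.046
v 3.664 -2.202 -2.88
v 3.899 -2.11 -2.762
v 4.105 -1.929 -2.712
v 4.246 -1.69 -2.739
v 4.298 -1.435 -2.839
v 0.009 2.478 -1.64
v 0.405 2.793 -1.703
v 0.691 1.742 -1.02
v 0.327 2.863 -1.533
v 0.2 2.874 -1.381
v 0.044 2.824 -1.267
v -0.118 2.723 -1.211
v -0.26 2.584 -1.219
v -0.361 2.429 -1.292
v -0.406 2.281 -1.418
v -0.388 2.164 -1.577
v -0.309 2.094 -1.746
v -0.182 2.083 -1.899
v -0.026 2.132 -2.013
v 0.135 2.234 -2.069
v 0.277 2.373 -2.061
v 0.378 2.528 -1.988
v 0.423 2.675 -1.862
v 1.621 0.333 -1.625
v 1.949 0.789 -0.674
v 3.071 -0.709 -1.626
v 3.399 -0.253 -0.675
v 2.51 -0.907 -0.696
v 1.613 -0.263 -0.695
v 3.407 0.343 -1.605
v 2.51 0.987 -1.604
v 3.053 0.795 -0.662
v 2.498 0.023 -0.1
v 2.522 0.057 -2.2
v 1.967 -0.715 -1.638
v 1.657 0.653 -1.149
v 3.363 -0.573 -1.151
v 2.84 -0.957 -1.163
v 3.033 -0.689 -0.604
v 1.46 0.034 -1.162
v 1.653 0.302 -0.603
v 1.983 -0.694 -0.616
v 3.367 -0.222 -1.697
v 3.56 0.046 -1.138
v 1.987 0.769 -1.696
v 2.18 1.037 -1.137
v 3.037 0.774 -1.684
v 2.499 0.924 -0.584
v 3.352 0.311 -0.584
v 3.356 0.662 -1.13
v 2.829 1.04 -1.13
v 2.173 0.47 -0.253
v 3.026 -0.142 -0.254
v 2.503 -0.527 -0.266
v 1.976 -0.148 -0.266
v 2.822 0.474 -0.246
v 1.994 0.222 -2.046
v 2.847 -0.39 -2.047
v 3.044 0.228 -2.034
v 2.517 0.607 -2.034
v 1.668 -0.231 -1.716
v 2.521 -0.844 -1.716
v 2.191 -0.96 -1.17
v 1.664 -0.582 -1.17
v 2.198 -0.394 -2.054
f 2 1 4
f 2 4 3
f 4 1 5
f 4 5 3
f 5 1 6
f 5 6 3
f 6 1 7
f 6 7 3
f 7 1 8
f 7 8 3
f 8 1 9
f 8 9 3
f 9 1 10
f 9 10 3
f 10 1 11
f 10 11 3
f 11 1 12
f 11 12 3
f 12 1 13
f 12 13 3
f 13 1 14
f 13 14 3
f 14 1 15
f 14 15 3
f 15 1 2
f 15 2 3
f 17 19 16
f 20 17 16
f 16 19 18
f 18 20 16
f 17 23 19
f 21 17 20
f 21 23 17
f 19 23 18
f 22 20 18
f 18 23 22
f 22 21 20
f 23 21 22
f 25 24 27
f 25 27 26
f 27 24 28
f 27 28 26
f 28 24 29
f 28 29 26
f 29 24 30
f 29 30 26
f 30 24 31
f 30 31 26
f 31 24 32
f 31 32 26
f 32 24 33
f 32 33 26
f 33 24 34
f 33 34 26
f 34 24 35
f 34 35 26
f 35 24 36
f 35 36 26
f 36 24 37
f 36 37 26
f 37 24 38
f 37 38 26
f 38 24 39
f 38 39 26
f 39 24 40
f 39 40 26
f 40 24 25
f 40 25 26
f 42 41 44
f 42 44 43
f 44 41 45
f 44 45 43
f 45 41 46
f 45 46 43
f 46 41 47
f 46 47 43
f 47 41 48
f 47 48 43
f 48 41 49
f 48 49 43
f 49 41 50
f 49 50 43
f 50 41 51
f 50 51 43
f 51 41 52
f 51 52 43
f 52 41 53
f 52 53 43
f 53 41 54
f 53 54 43
f 54 41 55
f 54 55 43
f 55 41 56
f 55 56 43
f 56 41 57
f 56 57 43
f 57 41 58
f 57 58 43
f 58 41 42
f 58 42 43
f 59 96 75
f 96 70 99
f 75 99 64
f 96 99 75
f 59 75 71
f 75 64 76
f 71 76 60
f 75 76 71
f 59 71 80
f 71 60 81
f 80 81 66
f 71 81 80
f 59 80 92
f 80 66 95
f 92 95 69
f 80 95 92
f 59 92 96
f 92 69 100
f 96 100 70
f 92 100 96
f 60 76 87
f 76 64 90
f 87 90 68
f 76 90 87
f 64 99 77
f 99 70 98
f 77 98 63
f 99 98 77
f 70 100 97
f 100 69 93
f 97 93 61
f 100 93 97
f 69 95 94
f 95 66 82
f 94 82 65
f 95 82 94
f 66 81 86
f 81 60 83
f 86 83 67
f 81 83 86
f 62 88 74
f 88 68 89
f 74 89 63
f 88 89 74
f 62 74 72
f 74 63 73
f 72 73 61
f 74 73 72
f 62 72 79
f 72 61 78
f 79 78 65
f 72 78 79
f 62 79 84
f 79 65 85
f 84 85 67
f 79 85 84
f 62 84 88
f 84 67 91
f 88 91 68
f 84 91 88
f 63 89 77
f 89 68 90
f 77 90 64
f 89 90 77
f 61 73 97
f 73 63 98
f 97 98 70
f 73 98 97
f 65 78 94
f 78 61 93
f 94 93 69
f 78 93 94
f 67 85 86
f 85 65 82
f 86 82 66
f 85 82 86
f 68 91 87
f 91 67 83
f 87 83 60
f 91 83 87



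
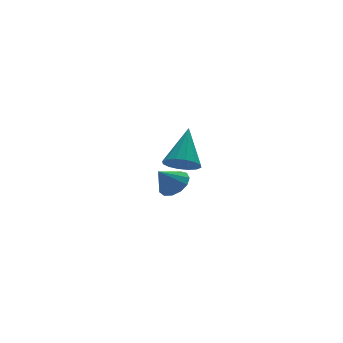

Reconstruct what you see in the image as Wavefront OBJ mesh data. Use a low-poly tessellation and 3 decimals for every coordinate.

v 3.85 2.563 -2.351
v 4.353 3.022 -1.933
v 3.09 2.537 -1.409
v 4.075 3.303 -2.15
v 3.725 3.349 -2.43
v 3.415 3.145 -2.686
v 3.243 2.756 -2.835
v 3.263 2.306 -2.831
v 3.47 1.937 -2.674
v 3.797 1.767 -2.415
v 4.141 1.849 -2.135
v 4.392 2.158 -1.924
v 4.471 2.596 -1.849
v 1.641 -2.909 1.996
v 2.078 -2.573 1.431
v 2.479 -1.771 3.324
v 1.739 -2.346 1.451
v 1.373 -2.27 1.617
v 1.079 -2.366 1.885
v 0.935 -2.607 2.182
v 0.981 -2.929 2.43
v 1.203 -3.246 2.561
v 1.543 -3.473 2.541
v 1.909 -3.549 2.375
v 2.203 -3.453 2.107
v 2.346 -3.212 1.81
v 2.301 -2.89 1.562
f 2 1 4
f 2 4 3
f 4 1 5
f 4 5 3
f 5 1 6
f 5 6 3
f 6 1 7
f 6 7 3
f 7 1 8
f 7 8 3
f 8 1 9
f 8 9 3
f 9 1 10
f 9 10 3
f 10 1 11
f 10 11 3
f 11 1 12
f 11 12 3
f 12 1 13
f 12 13 3
f 13 1 2
f 13 2 3
f 15 14 17
f 15 17 16
f 17 14 18
f 17 18 16
f 18 14 19
f 18 19 16
f 19 14 20
f 19 20 16
f 20 14 21
f 20 21 16
f 21 14 22
f 21 22 16
f 22 14 23
f 22 23 16
f 23 14 24
f 23 24 16
f 24 14 25
f 24 25 16
f 25 14 26
f 25 26 16
f 26 14 27
f 26 27 16
f 27 14 15
f 27 15 16



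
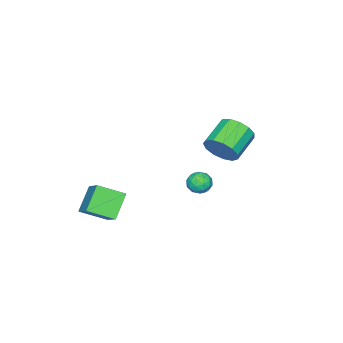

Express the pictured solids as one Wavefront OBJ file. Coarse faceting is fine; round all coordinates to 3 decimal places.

v -3.894 -0.348 -4.019
v -3.304 -0.147 -3.871
v -3.576 -1.333 -3.949
v -2.986 -1.132 -3.801
v -3.466 -1.049 -3.385
v -3.663 -0.44 -3.428
v -3.217 -1.04 -4.392
v -3.414 -0.431 -4.435
v -2.885 -0.574 -4.101
v -3.039 -0.58 -3.479
v -3.841 -0.9 -4.341
v -3.995 -0.906 -3.719
v -3.627 -0.161 -3.951
v -3.253 -1.319 -3.869
v -3.536 -1.27 -3.624
v -3.188 -1.152 -3.537
v -3.838 -0.333 -3.691
v -3.491 -0.215 -3.604
v -3.587 -0.745 -3.318
v -3.389 -1.265 -4.216
v -3.042 -1.147 -4.129
v -3.692 -0.328 -4.283
v -3.344 -0.21 -4.196
v -3.293 -0.735 -4.502
v -3.034 -0.294 -3.999
v -2.847 -0.873 -3.959
v -2.983 -0.819 -4.306
v -3.098 -0.461 -4.331
v -3.124 -0.297 -3.634
v -2.937 -0.877 -3.593
v -3.22 -0.828 -3.348
v -3.335 -0.47 -3.373
v -2.878 -0.549 -3.769
v -3.943 -0.603 -4.227
v -3.756 -1.183 -4.186
v -3.545 -1.01 -4.447
v -3.66 -0.652 -4.472
v -4.033 -0.607 -3.861
v -3.846 -1.186 -3.821
v -3.782 -1.019 -3.489
v -3.897 -0.661 -3.514
v -4.002 -0.931 -4.051
v -0.096 2.583 1.331
v 0.218 2.904 2.041
v -1.091 2.858 2.639
v -1.404 2.537 1.929
v 0.084 3.272 1.775
v -1.225 3.227 2.374
v -0.107 3.422 1.369
v -1.416 3.376 1.968
v -0.295 3.305 0.95
v -1.603 3.259 1.549
v -0.419 2.959 0.653
v -1.728 2.913 1.251
v -0.441 2.493 0.57
v -1.749 2.448 1.169
v -0.353 2.056 0.729
v -1.661 2.011 1.328
v -0.183 1.786 1.079
v -1.492 1.741 1.678
v 0.014 1.769 1.509
v -1.295 1.724 2.107
v 0.177 2.01 1.882
v -1.132 1.965 2.481
v 0.253 2.433 2.08
v -1.056 2.388 2.679
v 0.541 -2.322 -3.059
v 1.351 -1.253 -2.098
v 1.523 -2.168 -4.059
v 2.334 -1.1 -3.098
v 1.246 -3.34 -2.522
v 2.057 -2.272 -1.561
v 2.229 -3.187 -3.522
v 3.039 -2.118 -2.561
f 1 38 17
f 38 12 41
f 17 41 6
f 38 41 17
f 1 17 13
f 17 6 18
f 13 18 2
f 17 18 13
f 1 13 22
f 13 2 23
f 22 23 8
f 13 23 22
f 1 22 34
f 22 8 37
f 34 37 11
f 22 37 34
f 1 34 38
f 34 11 42
f 38 42 12
f 34 42 38
f 2 18 29
f 18 6 32
f 29 32 10
f 18 32 29
f 6 41 19
f 41 12 40
f 19 40 5
f 41 40 19
f 12 42 39
f 42 11 35
f 39 35 3
f 42 35 39
f 11 37 36
f 37 8 24
f 36 24 7
f 37 24 36
f 8 23 28
f 23 2 25
f 28 25 9
f 23 25 28
f 4 30 16
f 30 10 31
f 16 31 5
f 30 31 16
f 4 16 14
f 16 5 15
f 14 15 3
f 16 15 14
f 4 14 21
f 14 3 20
f 21 20 7
f 14 20 21
f 4 21 26
f 21 7 27
f 26 27 9
f 21 27 26
f 4 26 30
f 26 9 33
f 30 33 10
f 26 33 30
f 5 31 19
f 31 10 32
f 19 32 6
f 31 32 19
f 3 15 39
f 15 5 40
f 39 40 12
f 15 40 39
f 7 20 36
f 20 3 35
f 36 35 11
f 20 35 36
f 9 27 28
f 27 7 24
f 28 24 8
f 27 24 28
f 10 33 29
f 33 9 25
f 29 25 2
f 33 25 29
f 44 43 47
f 44 47 45
f 45 47 48
f 45 48 46
f 47 43 49
f 47 49 48
f 48 49 50
f 48 50 46
f 49 43 51
f 49 51 50
f 50 51 52
f 50 52 46
f 51 43 53
f 51 53 52
f 52 53 54
f 52 54 46
f 53 43 55
f 53 55 54
f 54 55 56
f 54 56 46
f 55 43 57
f 55 57 56
f 56 57 58
f 56 58 46
f 57 43 59
f 57 59 58
f 58 59 60
f 58 60 46
f 59 43 61
f 59 61 60
f 60 61 62
f 60 62 46
f 61 43 63
f 61 63 62
f 62 63 64
f 62 64 46
f 63 43 65
f 63 65 64
f 64 65 66
f 64 66 46
f 65 43 44
f 65 44 66
f 66 44 45
f 66 45 46
f 68 70 67
f 71 68 67
f 67 70 69
f 69 71 67
f 68 74 70
f 72 68 71
f 72 74 68
f 70 74 69
f 73 71 69
f 69 74 73
f 73 72 71
f 74 72 73



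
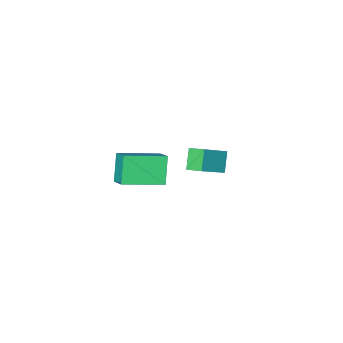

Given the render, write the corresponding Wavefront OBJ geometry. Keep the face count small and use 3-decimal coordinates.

v 0.746 0.035 2.228
v 0.096 -0.685 3.489
v 0.906 0.872 2.789
v 0.256 0.153 4.049
v 2.724 -0.733 2.811
v 2.074 -1.452 4.071
v 2.884 0.105 3.371
v 2.234 -0.615 4.632
v -3.366 -3.074 0.019
v -3.691 -2.243 0.375
v -4.913 -3.19 -1.128
v -5.239 -2.359 -0.773
v -2.741 -2.441 -0.887
v -3.067 -1.61 -0.532
v -4.289 -2.557 -2.035
v -4.614 -1.726 -1.679
f 2 4 1
f 5 2 1
f 1 4 3
f 3 5 1
f 2 8 4
f 6 2 5
f 6 8 2
f 4 8 3
f 7 5 3
f 3 8 7
f 7 6 5
f 8 6 7
f 10 12 9
f 13 10 9
f 9 12 11
f 11 13 9
f 10 16 12
f 14 10 13
f 14 16 10
f 12 16 11
f 15 13 11
f 11 16 15
f 15 14 13
f 16 14 15



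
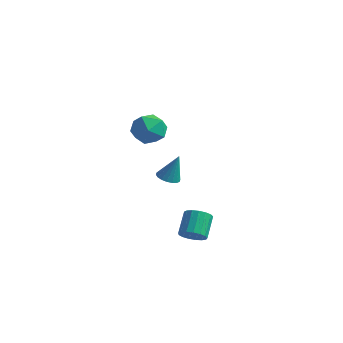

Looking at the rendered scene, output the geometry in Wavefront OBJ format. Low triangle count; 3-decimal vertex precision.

v -2.686 3.091 -2.588
v -1.968 2.992 -2.779
v -2.174 3.469 -0.852
v -2.016 3.317 -2.836
v -2.196 3.598 -2.844
v -2.474 3.778 -2.801
v -2.794 3.822 -2.716
v -3.092 3.721 -2.606
v -3.31 3.496 -2.492
v -3.405 3.19 -2.398
v -3.357 2.864 -2.341
v -3.177 2.584 -2.333
v -2.899 2.404 -2.376
v -2.579 2.359 -2.461
v -2.281 2.46 -2.571
v -2.062 2.686 -2.684
v 2.121 -0.667 -4.106
v 2.628 -0.119 -4.446
v 2.166 0.974 -3.373
v 1.659 0.427 -3.034
v 2.292 -0.069 -4.642
v 1.829 1.024 -3.569
v 1.916 -0.157 -4.715
v 1.453 0.937 -3.642
v 1.588 -0.361 -4.648
v 1.125 0.733 -3.576
v 1.381 -0.635 -4.458
v 0.918 0.458 -3.385
v 1.345 -0.916 -4.187
v 0.882 0.177 -3.114
v 1.486 -1.141 -3.897
v 1.023 -0.047 -2.825
v 1.773 -1.256 -3.656
v 1.31 -0.163 -2.583
v 2.139 -1.237 -3.517
v 1.676 -0.144 -2.445
v 2.502 -1.087 -3.514
v 2.039 0.007 -2.441
v 2.777 -0.841 -3.646
v 2.315 0.253 -2.573
v 2.903 -0.554 -3.884
v 2.44 0.539 -2.811
v 2.849 -0.294 -4.172
v 2.386 0.799 -3.1
v -0.061 -0.187 3.51
v 0.536 -1.164 3.282
v -1.596 -1.216 3.898
v -0.999 -2.193 3.67
v -0.742 -1.558 4.615
v 0.207 -0.922 4.376
v -1.267 -1.458 2.804
v -0.318 -0.822 2.565
v -0.209 -1.949 2.846
v 0.115 -2.011 3.966
v -1.175 -0.369 3.214
v -0.851 -0.431 4.334
f 2 1 4
f 2 4 3
f 4 1 5
f 4 5 3
f 5 1 6
f 5 6 3
f 6 1 7
f 6 7 3
f 7 1 8
f 7 8 3
f 8 1 9
f 8 9 3
f 9 1 10
f 9 10 3
f 10 1 11
f 10 11 3
f 11 1 12
f 11 12 3
f 12 1 13
f 12 13 3
f 13 1 14
f 13 14 3
f 14 1 15
f 14 15 3
f 15 1 16
f 15 16 3
f 16 1 2
f 16 2 3
f 18 17 21
f 18 21 19
f 19 21 22
f 19 22 20
f 21 17 23
f 21 23 22
f 22 23 24
f 22 24 20
f 23 17 25
f 23 25 24
f 24 25 26
f 24 26 20
f 25 17 27
f 25 27 26
f 26 27 28
f 26 28 20
f 27 17 29
f 27 29 28
f 28 29 30
f 28 30 20
f 29 17 31
f 29 31 30
f 30 31 32
f 30 32 20
f 31 17 33
f 31 33 32
f 32 33 34
f 32 34 20
f 33 17 35
f 33 35 34
f 34 35 36
f 34 36 20
f 35 17 37
f 35 37 36
f 36 37 38
f 36 38 20
f 37 17 39
f 37 39 38
f 38 39 40
f 38 40 20
f 39 17 41
f 39 41 40
f 40 41 42
f 40 42 20
f 41 17 43
f 41 43 42
f 42 43 44
f 42 44 20
f 43 17 18
f 43 18 44
f 44 18 19
f 44 19 20
f 45 56 50
f 45 50 46
f 45 46 52
f 45 52 55
f 45 55 56
f 46 50 54
f 50 56 49
f 56 55 47
f 55 52 51
f 52 46 53
f 48 54 49
f 48 49 47
f 48 47 51
f 48 51 53
f 48 53 54
f 49 54 50
f 47 49 56
f 51 47 55
f 53 51 52
f 54 53 46



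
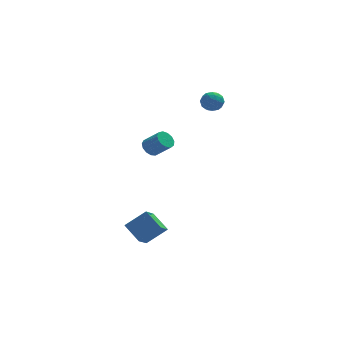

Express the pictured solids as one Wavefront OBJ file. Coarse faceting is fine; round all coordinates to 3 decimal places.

v -3.866 -4.1 -1.624
v -2.662 -3.968 -0.689
v -3.348 -3.07 -2.436
v -2.144 -2.938 -1.501
v -3.176 -5.042 -2.379
v -1.972 -4.91 -1.444
v -2.658 -4.012 -3.191
v -1.454 -3.88 -2.256
v -1.567 3.851 0.214
v -1.31 3.462 -0.267
v -0.456 2.899 0.645
v -0.713 3.289 1.126
v -1.104 3.779 -0.264
v -0.25 3.216 0.647
v -1.045 4.118 -0.11
v -0.191 3.555 0.801
v -1.152 4.373 0.147
v -0.298 3.81 1.059
v -1.39 4.462 0.426
v -0.536 3.899 1.337
v -1.685 4.357 0.637
v -0.831 3.795 1.549
v -1.942 4.092 0.714
v -1.088 3.529 1.626
v -2.08 3.75 0.633
v -1.226 3.187 1.544
v -2.055 3.441 0.418
v -1.201 2.878 1.33
v -1.875 3.261 0.139
v -1.022 2.699 1.05
v -1.598 3.27 -0.116
v -0.744 2.707 0.795
v 1.716 3.884 4.525
v 2.223 4.326 4.177
v 1.897 3.014 3.683
v 2.404 3.456 3.335
v 2.562 3.161 4.014
v 2.45 3.699 4.534
v 1.67 3.641 3.326
v 1.558 4.179 3.846
v 2.194 4.176 3.436
v 2.745 3.879 3.861
v 1.375 3.461 3.999
v 1.926 3.164 4.424
v 1.954 4.182 4.425
v 2.166 3.158 3.435
v 2.26 2.985 3.834
v 2.557 3.245 3.629
v 2.087 3.813 4.635
v 2.385 4.073 4.43
v 2.585 3.388 4.334
v 1.735 3.267 3.43
v 2.033 3.527 3.225
v 1.563 4.095 4.231
v 1.86 4.355 4.026
v 1.535 3.952 3.526
v 2.234 4.353 3.785
v 2.341 3.842 3.29
v 1.909 3.95 3.284
v 1.843 4.267 3.59
v 2.558 4.179 4.035
v 2.665 3.667 3.539
v 2.758 3.494 3.939
v 2.692 3.81 4.245
v 2.541 4.091 3.599
v 1.455 3.673 4.321
v 1.562 3.161 3.825
v 1.428 3.53 3.615
v 1.362 3.846 3.921
v 1.779 3.498 4.57
v 1.886 2.987 4.075
v 2.277 3.073 4.27
v 2.211 3.39 4.576
v 1.579 3.249 4.261
f 2 4 1
f 5 2 1
f 1 4 3
f 3 5 1
f 2 8 4
f 6 2 5
f 6 8 2
f 4 8 3
f 7 5 3
f 3 8 7
f 7 6 5
f 8 6 7
f 10 9 13
f 10 13 11
f 11 13 14
f 11 14 12
f 13 9 15
f 13 15 14
f 14 15 16
f 14 16 12
f 15 9 17
f 15 17 16
f 16 17 18
f 16 18 12
f 17 9 19
f 17 19 18
f 18 19 20
f 18 20 12
f 19 9 21
f 19 21 20
f 20 21 22
f 20 22 12
f 21 9 23
f 21 23 22
f 22 23 24
f 22 24 12
f 23 9 25
f 23 25 24
f 24 25 26
f 24 26 12
f 25 9 27
f 25 27 26
f 26 27 28
f 26 28 12
f 27 9 29
f 27 29 28
f 28 29 30
f 28 30 12
f 29 9 31
f 29 31 30
f 30 31 32
f 30 32 12
f 31 9 10
f 31 10 32
f 32 10 11
f 32 11 12
f 33 70 49
f 70 44 73
f 49 73 38
f 70 73 49
f 33 49 45
f 49 38 50
f 45 50 34
f 49 50 45
f 33 45 54
f 45 34 55
f 54 55 40
f 45 55 54
f 33 54 66
f 54 40 69
f 66 69 43
f 54 69 66
f 33 66 70
f 66 43 74
f 70 74 44
f 66 74 70
f 34 50 61
f 50 38 64
f 61 64 42
f 50 64 61
f 38 73 51
f 73 44 72
f 51 72 37
f 73 72 51
f 44 74 71
f 74 43 67
f 71 67 35
f 74 67 71
f 43 69 68
f 69 40 56
f 68 56 39
f 69 56 68
f 40 55 60
f 55 34 57
f 60 57 41
f 55 57 60
f 36 62 48
f 62 42 63
f 48 63 37
f 62 63 48
f 36 48 46
f 48 37 47
f 46 47 35
f 48 47 46
f 36 46 53
f 46 35 52
f 53 52 39
f 46 52 53
f 36 53 58
f 53 39 59
f 58 59 41
f 53 59 58
f 36 58 62
f 58 41 65
f 62 65 42
f 58 65 62
f 37 63 51
f 63 42 64
f 51 64 38
f 63 64 51
f 35 47 71
f 47 37 72
f 71 72 44
f 47 72 71
f 39 52 68
f 52 35 67
f 68 67 43
f 52 67 68
f 41 59 60
f 59 39 56
f 60 56 40
f 59 56 60
f 42 65 61
f 65 41 57
f 61 57 34
f 65 57 61



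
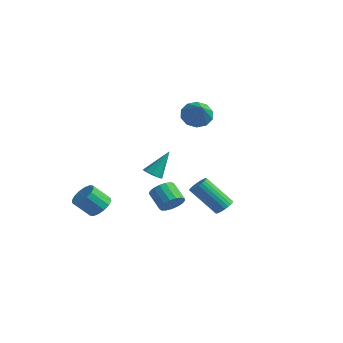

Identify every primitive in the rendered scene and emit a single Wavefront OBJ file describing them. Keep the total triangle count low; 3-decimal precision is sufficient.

v -1.48 3.802 2.906
v -1.101 3.379 2.157
v -0.22 2.898 4.054
v -0.819 3.88 2.242
v -0.789 4.351 2.581
v -1.024 4.613 3.044
v -1.432 4.565 3.454
v -1.859 4.225 3.655
v -2.141 3.725 3.569
v -2.17 3.254 3.231
v -1.936 2.992 2.768
v -1.528 3.04 2.358
v 3.974 0.156 -1.229
v 4.396 -0.253 -1.065
v 3.129 -0.945 0.473
v 2.706 -0.536 0.309
v 4.457 -0.066 -0.931
v 3.19 -0.758 0.608
v 4.445 0.154 -0.842
v 3.178 -0.538 0.697
v 4.361 0.375 -0.812
v 3.094 -0.317 0.727
v 4.218 0.562 -0.845
v 2.951 -0.13 0.693
v 4.038 0.688 -0.937
v 2.77 -0.004 0.601
v 3.848 0.732 -1.074
v 2.581 0.04 0.465
v 3.677 0.689 -1.234
v 2.41 -0.003 0.305
v 3.551 0.565 -1.393
v 2.284 -0.127 0.145
v 3.49 0.378 -1.528
v 2.223 -0.314 0.011
v 3.502 0.158 -1.617
v 2.235 -0.534 -0.078
v 3.586 -0.063 -1.647
v 2.319 -0.755 -0.108
v 3.729 -0.25 -1.613
v 2.462 -0.942 -0.075
v 3.91 -0.376 -1.521
v 2.642 -1.068 0.017
v 4.099 -0.42 -1.385
v 2.832 -1.112 0.154
v 4.27 -0.377 -1.225
v 3.003 -1.069 0.314
v -2.208 -2.954 -2.2
v -1.698 -3.565 -2.35
v -2.283 -4.298 -1.35
v -2.792 -3.686 -1.2
v -1.503 -3.33 -2.063
v -2.088 -4.062 -1.063
v -1.497 -2.993 -1.813
v -2.082 -3.725 -0.813
v -1.681 -2.646 -1.667
v -2.266 -3.378 -0.667
v -2.007 -2.382 -1.663
v -2.591 -3.114 -0.663
v -2.386 -2.27 -1.804
v -2.97 -3.002 -0.804
v -2.717 -2.342 -2.05
v -3.302 -3.075 -1.05
v -2.912 -2.578 -2.337
v -3.497 -3.31 -1.337
v -2.918 -2.915 -2.587
v -3.503 -3.647 -1.587
v -2.734 -3.262 -2.733
v -3.319 -3.994 -1.733
v -2.409 -3.526 -2.737
v -2.993 -4.258 -1.737
v -2.03 -3.638 -2.596
v -2.614 -4.37 -1.596
v 0.636 -0.331 -1.958
v 1.036 0.202 -1.572
v 0.004 0.445 -0.837
v -0.396 -0.089 -1.222
v 0.883 0.39 -1.85
v -0.149 0.633 -1.114
v 0.673 0.413 -2.152
v -0.359 0.656 -1.416
v 0.454 0.265 -2.409
v -0.577 0.508 -1.674
v 0.277 -0.019 -2.563
v -0.754 0.224 -1.828
v 0.183 -0.375 -2.579
v -0.849 -0.132 -1.843
v 0.192 -0.721 -2.452
v -0.84 -0.478 -1.716
v 0.303 -0.977 -2.212
v -0.729 -0.735 -1.476
v 0.49 -1.086 -1.913
v -0.542 -0.843 -1.178
v 0.71 -1.022 -1.625
v -0.321 -0.779 -0.89
v 0.914 -0.799 -1.413
v -0.118 -0.557 -0.678
v 1.054 -0.47 -1.326
v 0.022 -0.227 -0.59
v 1.098 -0.108 -1.383
v 0.066 0.134 -0.648
v 1.376 -2.578 1.307
v 1.817 -2.313 1.038
v 1.684 -1.622 2.753
v 1.431 -2.102 0.981
v 1.013 -2.169 1.114
v 0.808 -2.476 1.361
v 0.936 -2.843 1.576
v 1.322 -3.054 1.634
v 1.74 -2.987 1.5
v 1.945 -2.68 1.254
f 2 1 4
f 2 4 3
f 4 1 5
f 4 5 3
f 5 1 6
f 5 6 3
f 6 1 7
f 6 7 3
f 7 1 8
f 7 8 3
f 8 1 9
f 8 9 3
f 9 1 10
f 9 10 3
f 10 1 11
f 10 11 3
f 11 1 12
f 11 12 3
f 12 1 2
f 12 2 3
f 14 13 17
f 14 17 15
f 15 17 18
f 15 18 16
f 17 13 19
f 17 19 18
f 18 19 20
f 18 20 16
f 19 13 21
f 19 21 20
f 20 21 22
f 20 22 16
f 21 13 23
f 21 23 22
f 22 23 24
f 22 24 16
f 23 13 25
f 23 25 24
f 24 25 26
f 24 26 16
f 25 13 27
f 25 27 26
f 26 27 28
f 26 28 16
f 27 13 29
f 27 29 28
f 28 29 30
f 28 30 16
f 29 13 31
f 29 31 30
f 30 31 32
f 30 32 16
f 31 13 33
f 31 33 32
f 32 33 34
f 32 34 16
f 33 13 35
f 33 35 34
f 34 35 36
f 34 36 16
f 35 13 37
f 35 37 36
f 36 37 38
f 36 38 16
f 37 13 39
f 37 39 38
f 38 39 40
f 38 40 16
f 39 13 41
f 39 41 40
f 40 41 42
f 40 42 16
f 41 13 43
f 41 43 42
f 42 43 44
f 42 44 16
f 43 13 45
f 43 45 44
f 44 45 46
f 44 46 16
f 45 13 14
f 45 14 46
f 46 14 15
f 46 15 16
f 48 47 51
f 48 51 49
f 49 51 52
f 49 52 50
f 51 47 53
f 51 53 52
f 52 53 54
f 52 54 50
f 53 47 55
f 53 55 54
f 54 55 56
f 54 56 50
f 55 47 57
f 55 57 56
f 56 57 58
f 56 58 50
f 57 47 59
f 57 59 58
f 58 59 60
f 58 60 50
f 59 47 61
f 59 61 60
f 60 61 62
f 60 62 50
f 61 47 63
f 61 63 62
f 62 63 64
f 62 64 50
f 63 47 65
f 63 65 64
f 64 65 66
f 64 66 50
f 65 47 67
f 65 67 66
f 66 67 68
f 66 68 50
f 67 47 69
f 67 69 68
f 68 69 70
f 68 70 50
f 69 47 71
f 69 71 70
f 70 71 72
f 70 72 50
f 71 47 48
f 71 48 72
f 72 48 49
f 72 49 50
f 74 73 77
f 74 77 75
f 75 77 78
f 75 78 76
f 77 73 79
f 77 79 78
f 78 79 80
f 78 80 76
f 79 73 81
f 79 81 80
f 80 81 82
f 80 82 76
f 81 73 83
f 81 83 82
f 82 83 84
f 82 84 76
f 83 73 85
f 83 85 84
f 84 85 86
f 84 86 76
f 85 73 87
f 85 87 86
f 86 87 88
f 86 88 76
f 87 73 89
f 87 89 88
f 88 89 90
f 88 90 76
f 89 73 91
f 89 91 90
f 90 91 92
f 90 92 76
f 91 73 93
f 91 93 92
f 92 93 94
f 92 94 76
f 93 73 95
f 93 95 94
f 94 95 96
f 94 96 76
f 95 73 97
f 95 97 96
f 96 97 98
f 96 98 76
f 97 73 99
f 97 99 98
f 98 99 100
f 98 100 76
f 99 73 74
f 99 74 100
f 100 74 75
f 100 75 76
f 102 101 104
f 102 104 103
f 104 101 105
f 104 105 103
f 105 101 106
f 105 106 103
f 106 101 107
f 106 107 103
f 107 101 108
f 107 108 103
f 108 101 109
f 108 109 103
f 109 101 110
f 109 110 103
f 110 101 102
f 110 102 103



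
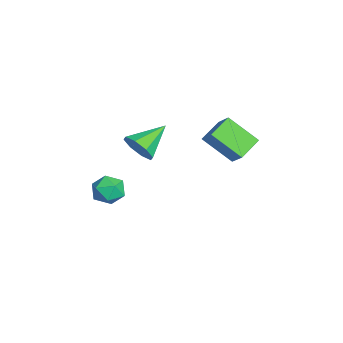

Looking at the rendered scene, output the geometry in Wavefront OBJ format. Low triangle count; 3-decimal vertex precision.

v 1.623 -3.157 -1.746
v 2.471 -3.575 -1.538
v 1.369 -4.225 -2.862
v 2.217 -4.643 -2.654
v 1.486 -4.692 -2.022
v 1.643 -4.032 -1.333
v 2.197 -3.768 -3.067
v 2.354 -3.108 -2.378
v 2.825 -3.953 -2.355
v 2.386 -4.523 -1.709
v 1.454 -3.277 -2.691
v 1.015 -3.847 -2.045
v 0.933 1.649 1.886
v 1.77 2.039 2.728
v 1.563 3.104 0.586
v 2.401 3.493 1.428
v 1.919 0.727 1.332
v 2.757 1.116 2.174
v 2.55 2.181 0.032
v 3.387 2.571 0.874
v 4.017 -2.491 2.169
v 4.48 -2.67 3.003
v 2.963 -1.109 3.051
v 4.82 -2.151 2.595
v 4.689 -1.831 1.937
v 4.165 -1.898 1.416
v 3.555 -2.313 1.336
v 3.215 -2.832 1.744
v 3.346 -3.152 2.401
v 3.87 -3.084 2.922
f 1 12 6
f 1 6 2
f 1 2 8
f 1 8 11
f 1 11 12
f 2 6 10
f 6 12 5
f 12 11 3
f 11 8 7
f 8 2 9
f 4 10 5
f 4 5 3
f 4 3 7
f 4 7 9
f 4 9 10
f 5 10 6
f 3 5 12
f 7 3 11
f 9 7 8
f 10 9 2
f 14 16 13
f 17 14 13
f 13 16 15
f 15 17 13
f 14 20 16
f 18 14 17
f 18 20 14
f 16 20 15
f 19 17 15
f 15 20 19
f 19 18 17
f 20 18 19
f 22 21 24
f 22 24 23
f 24 21 25
f 24 25 23
f 25 21 26
f 25 26 23
f 26 21 27
f 26 27 23
f 27 21 28
f 27 28 23
f 28 21 29
f 28 29 23
f 29 21 30
f 29 30 23
f 30 21 22
f 30 22 23



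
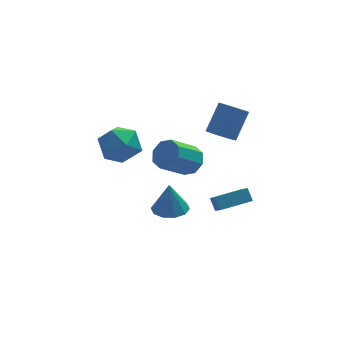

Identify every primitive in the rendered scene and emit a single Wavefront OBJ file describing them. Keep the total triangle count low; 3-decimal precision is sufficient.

v -2.683 2.453 3.239
v -2.025 1.475 3.554
v -3.615 1.385 1.866
v -2.957 0.407 2.181
v -3.796 0.85 2.947
v -3.22 1.51 3.796
v -2.42 1.35 1.624
v -1.844 2.01 2.473
v -1.863 0.793 2.556
v -2.714 0.484 3.373
v -2.926 2.376 2.047
v -3.777 2.067 2.864
v 0.24 3.506 -4.513
v 0.842 4.303 -4.564
v 0.22 3.634 -2.727
v 0.257 4.503 -4.584
v -0.334 4.322 -4.578
v -0.706 3.83 -4.546
v -0.717 3.213 -4.502
v -0.362 2.709 -4.462
v 0.222 2.508 -4.441
v 0.813 2.689 -4.448
v 1.185 3.182 -4.479
v 1.196 3.798 -4.523
v 2.723 2.948 1.155
v 3.389 2.526 0.969
v 4.283 3.309 2.4
v 3.617 3.732 2.585
v 3.432 2.789 0.798
v 4.327 3.572 2.229
v 3.368 3.075 0.682
v 4.263 3.858 2.112
v 3.205 3.342 0.637
v 4.1 4.126 2.068
v 2.969 3.55 0.671
v 3.864 4.333 2.102
v 2.696 3.666 0.779
v 3.59 4.449 2.21
v 2.426 3.672 0.944
v 3.321 4.455 2.374
v 2.202 3.569 1.141
v 3.096 4.352 2.572
v 2.057 3.371 1.34
v 2.951 4.154 2.771
v 2.013 3.108 1.511
v 2.908 3.891 2.942
v 2.077 2.822 1.628
v 2.972 3.605 3.058
v 2.24 2.554 1.672
v 3.135 3.338 3.103
v 2.476 2.347 1.638
v 3.371 3.13 3.069
v 2.75 2.231 1.53
v 3.644 3.014 2.961
v 3.019 2.225 1.366
v 3.914 3.008 2.796
v 3.244 2.328 1.168
v 4.138 3.111 2.599
v 2.209 2.033 -3.931
v 2.229 1.155 -3.158
v 2.083 2.56 -3.329
v 2.103 1.682 -2.556
v 3.957 2.238 -3.744
v 3.977 1.36 -2.971
v 3.831 2.765 -3.142
v 3.851 1.887 -2.369
v 1.033 2.662 -0.222
v 1.644 2.454 0.406
v 0.258 1.95 1.589
v -0.353 2.158 0.962
v 1.439 3.11 0.445
v 0.053 2.607 1.628
v 0.996 3.504 0.094
v -0.39 3.001 1.277
v 0.575 3.404 -0.442
v -0.811 2.901 0.741
v 0.422 2.87 -0.849
v -0.964 2.366 0.334
v 0.627 2.213 -0.888
v -0.759 1.71 0.295
v 1.07 1.819 -0.537
v -0.316 1.316 0.646
v 1.491 1.919 -0.001
v 0.105 1.416 1.182
f 1 12 6
f 1 6 2
f 1 2 8
f 1 8 11
f 1 11 12
f 2 6 10
f 6 12 5
f 12 11 3
f 11 8 7
f 8 2 9
f 4 10 5
f 4 5 3
f 4 3 7
f 4 7 9
f 4 9 10
f 5 10 6
f 3 5 12
f 7 3 11
f 9 7 8
f 10 9 2
f 14 13 16
f 14 16 15
f 16 13 17
f 16 17 15
f 17 13 18
f 17 18 15
f 18 13 19
f 18 19 15
f 19 13 20
f 19 20 15
f 20 13 21
f 20 21 15
f 21 13 22
f 21 22 15
f 22 13 23
f 22 23 15
f 23 13 24
f 23 24 15
f 24 13 14
f 24 14 15
f 26 25 29
f 26 29 27
f 27 29 30
f 27 30 28
f 29 25 31
f 29 31 30
f 30 31 32
f 30 32 28
f 31 25 33
f 31 33 32
f 32 33 34
f 32 34 28
f 33 25 35
f 33 35 34
f 34 35 36
f 34 36 28
f 35 25 37
f 35 37 36
f 36 37 38
f 36 38 28
f 37 25 39
f 37 39 38
f 38 39 40
f 38 40 28
f 39 25 41
f 39 41 40
f 40 41 42
f 40 42 28
f 41 25 43
f 41 43 42
f 42 43 44
f 42 44 28
f 43 25 45
f 43 45 44
f 44 45 46
f 44 46 28
f 45 25 47
f 45 47 46
f 46 47 48
f 46 48 28
f 47 25 49
f 47 49 48
f 48 49 50
f 48 50 28
f 49 25 51
f 49 51 50
f 50 51 52
f 50 52 28
f 51 25 53
f 51 53 52
f 52 53 54
f 52 54 28
f 53 25 55
f 53 55 54
f 54 55 56
f 54 56 28
f 55 25 57
f 55 57 56
f 56 57 58
f 56 58 28
f 57 25 26
f 57 26 58
f 58 26 27
f 58 27 28
f 60 62 59
f 63 60 59
f 59 62 61
f 61 63 59
f 60 66 62
f 64 60 63
f 64 66 60
f 62 66 61
f 65 63 61
f 61 66 65
f 65 64 63
f 66 64 65
f 68 67 71
f 68 71 69
f 69 71 72
f 69 72 70
f 71 67 73
f 71 73 72
f 72 73 74
f 72 74 70
f 73 67 75
f 73 75 74
f 74 75 76
f 74 76 70
f 75 67 77
f 75 77 76
f 76 77 78
f 76 78 70
f 77 67 79
f 77 79 78
f 78 79 80
f 78 80 70
f 79 67 81
f 79 81 80
f 80 81 82
f 80 82 70
f 81 67 83
f 81 83 82
f 82 83 84
f 82 84 70
f 83 67 68
f 83 68 84
f 84 68 69
f 84 69 70

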